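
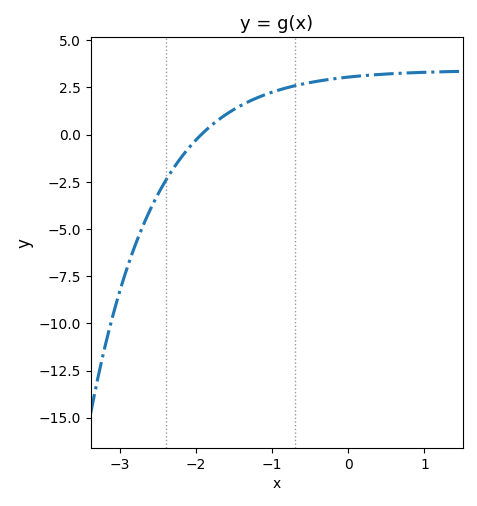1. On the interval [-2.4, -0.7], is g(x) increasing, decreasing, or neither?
increasing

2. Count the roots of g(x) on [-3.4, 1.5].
1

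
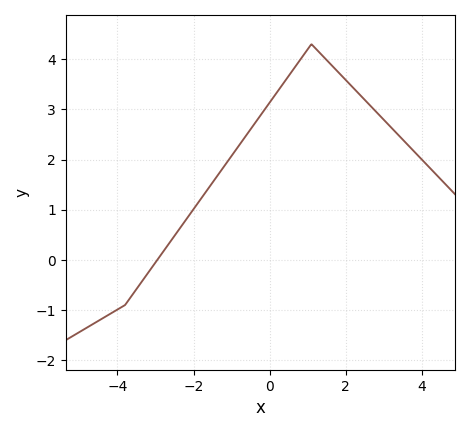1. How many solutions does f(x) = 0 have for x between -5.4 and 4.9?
1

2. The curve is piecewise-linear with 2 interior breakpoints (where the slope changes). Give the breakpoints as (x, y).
(-3.8, -0.9); (1.1, 4.3)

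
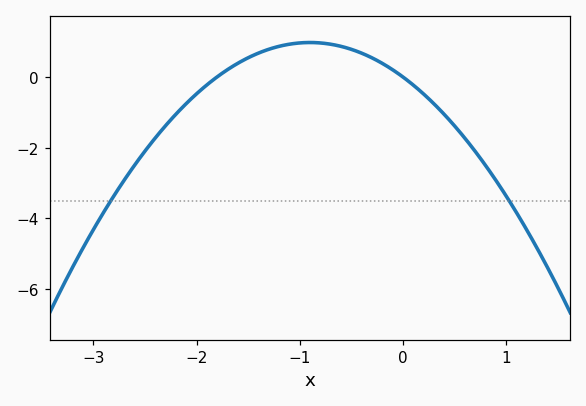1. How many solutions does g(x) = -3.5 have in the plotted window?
2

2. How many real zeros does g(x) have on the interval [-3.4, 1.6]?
2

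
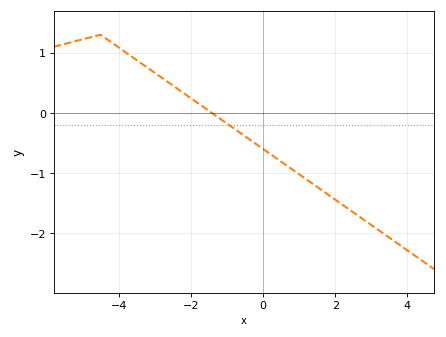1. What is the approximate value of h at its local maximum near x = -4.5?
1.3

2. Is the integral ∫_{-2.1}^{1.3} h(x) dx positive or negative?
negative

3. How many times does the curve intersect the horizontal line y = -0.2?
1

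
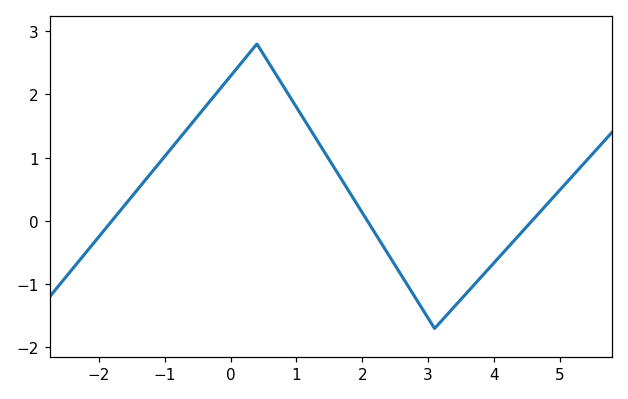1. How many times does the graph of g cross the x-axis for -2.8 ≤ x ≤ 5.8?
3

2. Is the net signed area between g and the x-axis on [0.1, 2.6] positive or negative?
positive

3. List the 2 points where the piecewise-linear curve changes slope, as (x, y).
(0.4, 2.8); (3.1, -1.7)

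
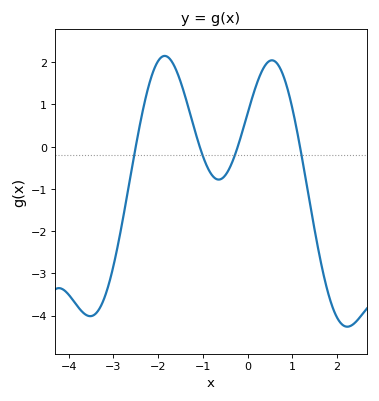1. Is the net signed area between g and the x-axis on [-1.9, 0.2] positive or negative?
positive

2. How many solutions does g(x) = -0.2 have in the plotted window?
4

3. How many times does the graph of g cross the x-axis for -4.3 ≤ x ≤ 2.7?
4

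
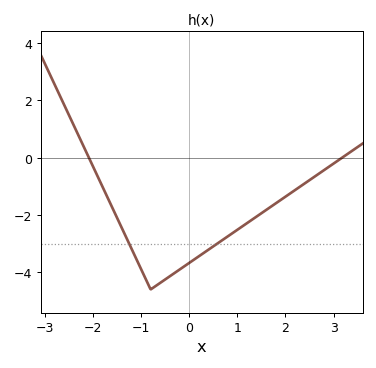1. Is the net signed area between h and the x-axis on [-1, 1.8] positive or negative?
negative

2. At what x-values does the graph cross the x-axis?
-2.1, 3.2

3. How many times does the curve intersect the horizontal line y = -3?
2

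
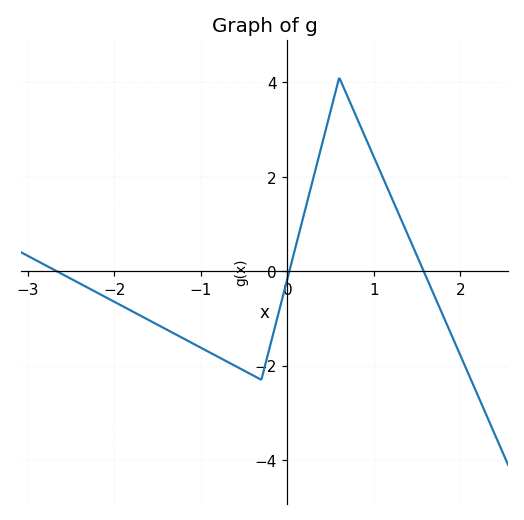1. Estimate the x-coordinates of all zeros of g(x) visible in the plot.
-2.67, 0.023, 1.58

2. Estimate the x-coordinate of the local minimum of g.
-0.302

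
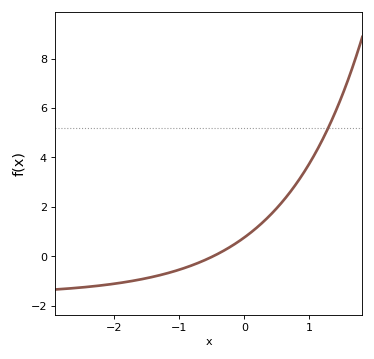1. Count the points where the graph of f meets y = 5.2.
1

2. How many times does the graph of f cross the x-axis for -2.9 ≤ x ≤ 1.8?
1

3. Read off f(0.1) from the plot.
0.96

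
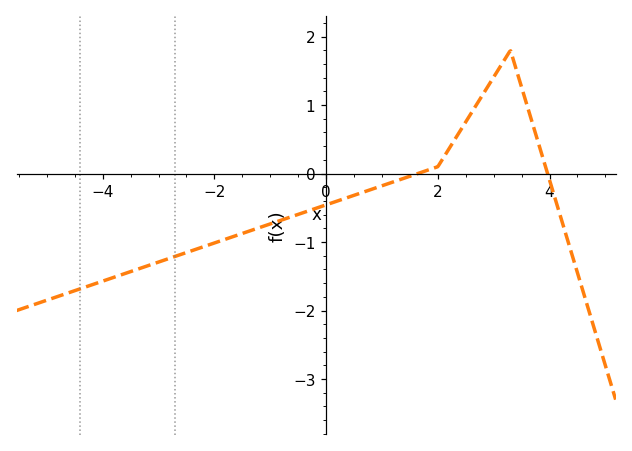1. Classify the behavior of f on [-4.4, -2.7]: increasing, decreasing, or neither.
increasing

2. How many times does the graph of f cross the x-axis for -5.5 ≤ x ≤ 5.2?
2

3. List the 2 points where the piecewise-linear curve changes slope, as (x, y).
(2, 0.1); (3.3, 1.8)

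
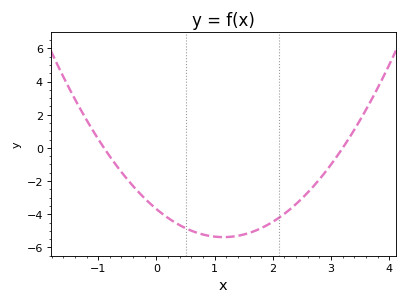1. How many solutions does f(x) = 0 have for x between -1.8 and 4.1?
2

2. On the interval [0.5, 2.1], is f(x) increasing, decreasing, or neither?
neither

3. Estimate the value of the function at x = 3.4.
1.2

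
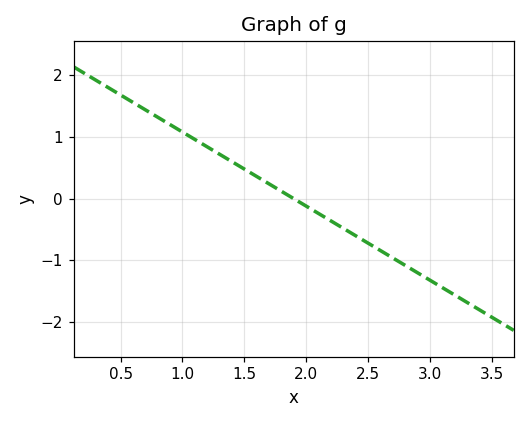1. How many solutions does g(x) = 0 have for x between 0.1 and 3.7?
1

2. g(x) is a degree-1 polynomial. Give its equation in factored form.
y = -1.2(x - 1.9)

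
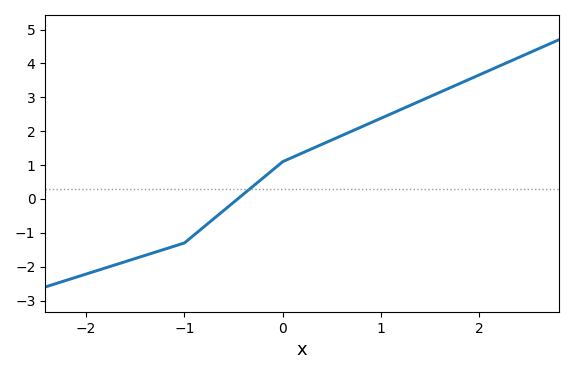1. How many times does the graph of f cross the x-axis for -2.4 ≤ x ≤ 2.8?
1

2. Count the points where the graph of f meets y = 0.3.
1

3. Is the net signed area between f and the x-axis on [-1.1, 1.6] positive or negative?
positive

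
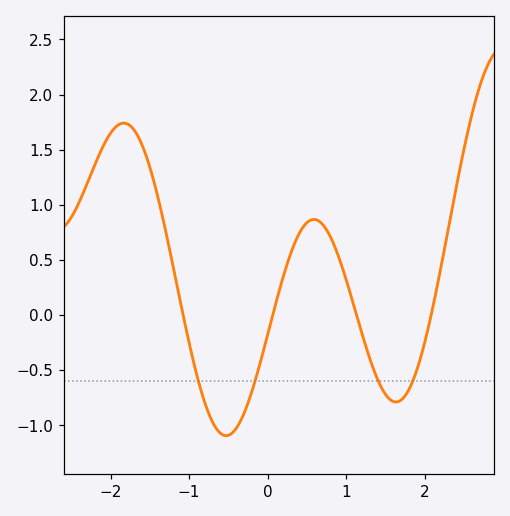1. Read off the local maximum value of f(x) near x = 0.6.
0.85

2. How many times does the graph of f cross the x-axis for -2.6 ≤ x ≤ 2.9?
4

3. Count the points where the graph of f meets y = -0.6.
4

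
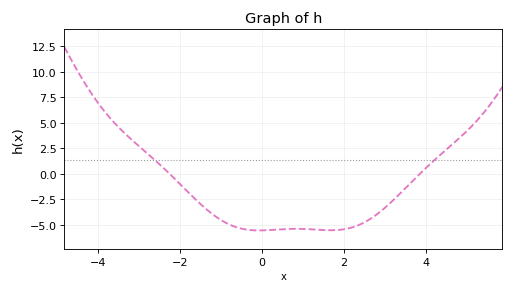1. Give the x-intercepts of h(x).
-2.26, 3.86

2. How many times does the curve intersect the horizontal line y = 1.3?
2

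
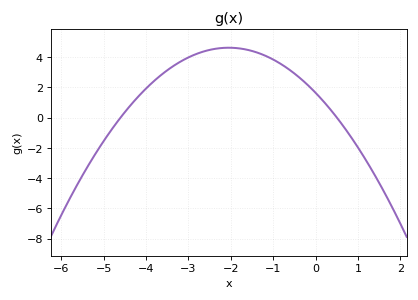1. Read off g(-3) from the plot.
4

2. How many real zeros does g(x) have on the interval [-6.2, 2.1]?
2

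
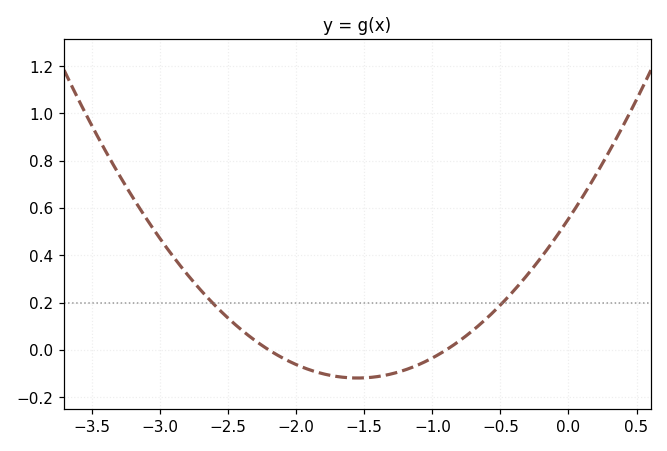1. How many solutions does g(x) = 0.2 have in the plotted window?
2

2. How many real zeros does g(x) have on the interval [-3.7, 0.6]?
2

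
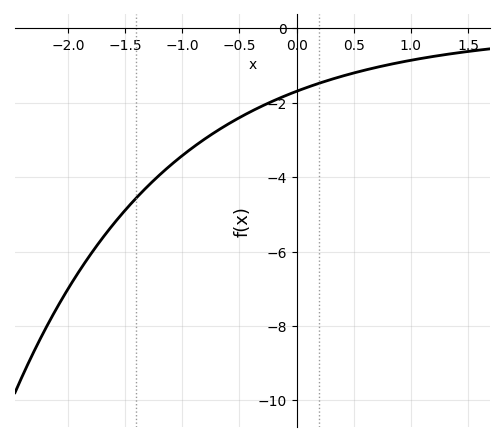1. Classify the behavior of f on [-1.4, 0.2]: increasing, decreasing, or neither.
increasing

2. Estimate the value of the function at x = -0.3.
-2.08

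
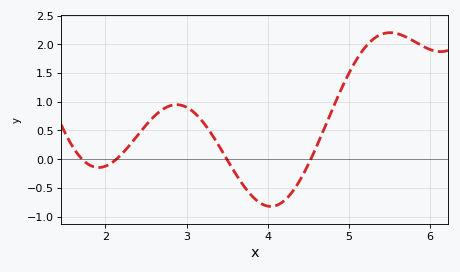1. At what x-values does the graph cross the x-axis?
1.7, 2.1, 3.5, 4.5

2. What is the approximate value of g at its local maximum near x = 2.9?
0.95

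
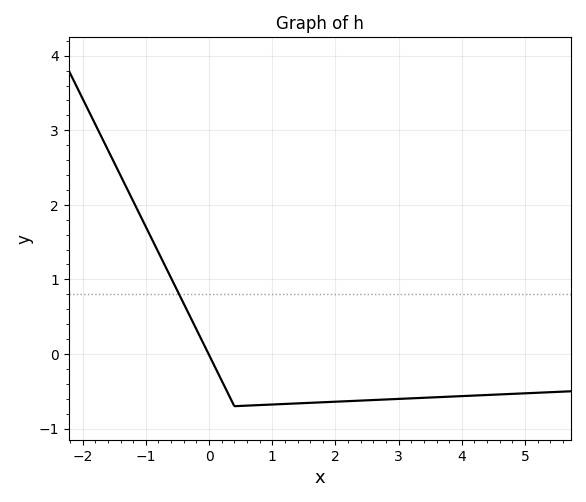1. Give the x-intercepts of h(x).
-0.008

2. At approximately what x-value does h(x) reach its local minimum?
0.4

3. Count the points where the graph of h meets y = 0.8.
1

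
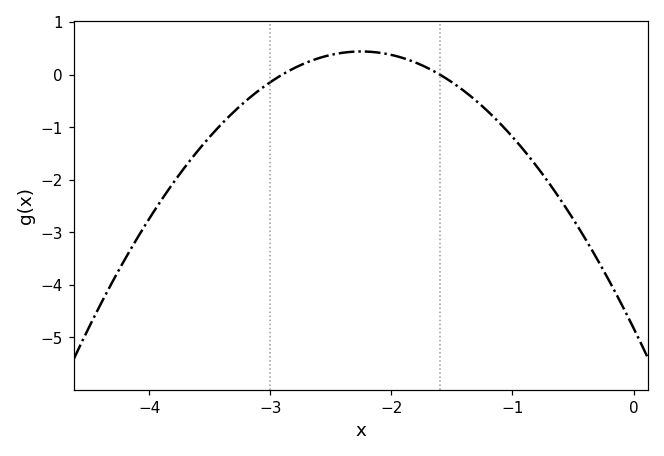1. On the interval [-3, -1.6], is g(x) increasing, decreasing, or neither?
neither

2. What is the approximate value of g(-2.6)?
0.312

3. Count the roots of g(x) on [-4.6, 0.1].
2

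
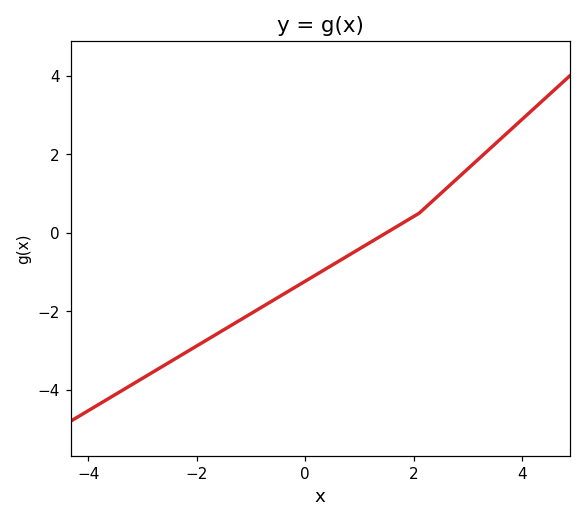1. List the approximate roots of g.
1.49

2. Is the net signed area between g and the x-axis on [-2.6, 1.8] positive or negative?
negative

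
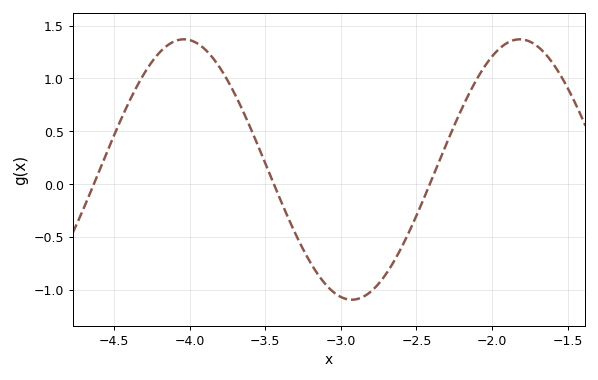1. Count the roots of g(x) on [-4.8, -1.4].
3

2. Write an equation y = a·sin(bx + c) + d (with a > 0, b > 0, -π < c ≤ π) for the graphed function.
y = 1.23sin(2.8x + 0.43) + 0.14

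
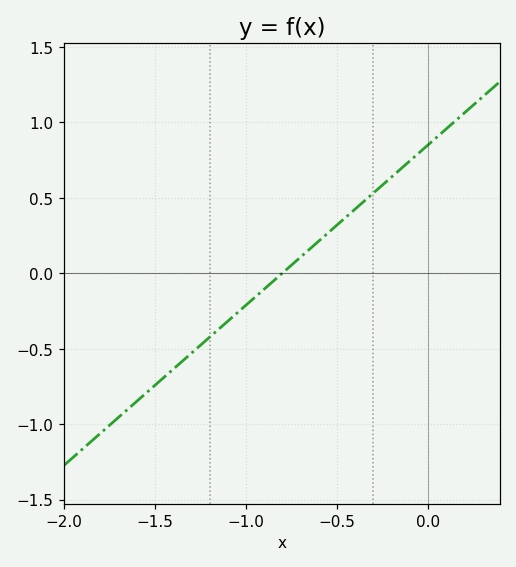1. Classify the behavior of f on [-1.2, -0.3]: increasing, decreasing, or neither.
increasing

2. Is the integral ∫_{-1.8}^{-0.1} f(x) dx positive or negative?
negative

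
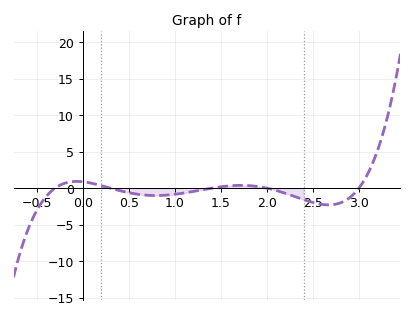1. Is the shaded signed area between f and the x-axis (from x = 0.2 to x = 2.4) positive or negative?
negative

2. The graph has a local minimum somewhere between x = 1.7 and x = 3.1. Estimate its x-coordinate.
2.7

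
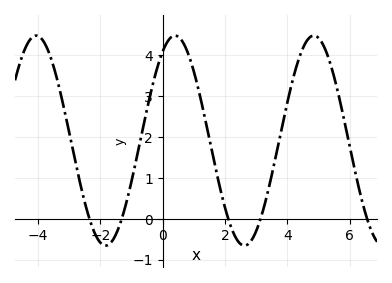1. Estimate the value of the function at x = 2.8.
-0.582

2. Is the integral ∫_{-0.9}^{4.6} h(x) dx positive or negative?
positive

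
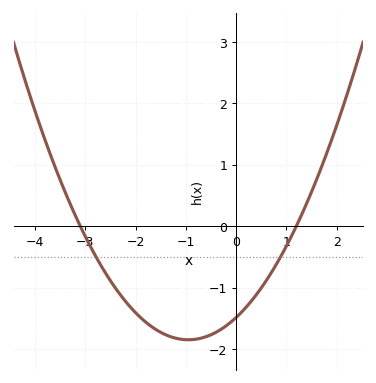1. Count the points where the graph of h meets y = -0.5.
2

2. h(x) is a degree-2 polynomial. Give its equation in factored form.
y = 0.4(x + 3.1)(x - 1.2)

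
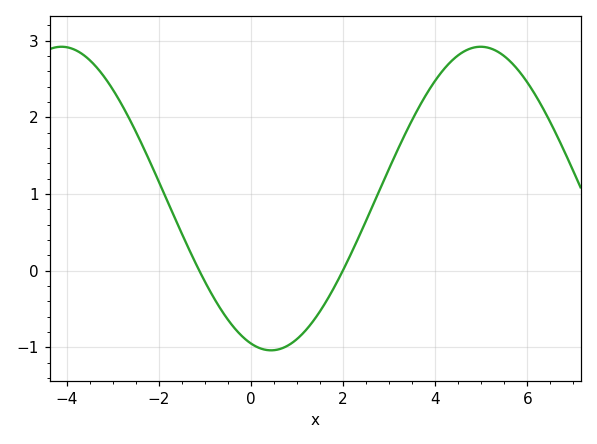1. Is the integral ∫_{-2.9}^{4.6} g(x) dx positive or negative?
positive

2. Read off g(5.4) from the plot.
2.84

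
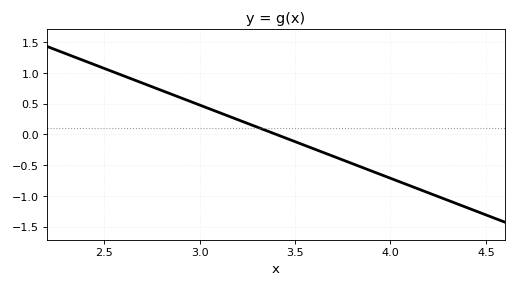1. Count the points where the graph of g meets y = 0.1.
1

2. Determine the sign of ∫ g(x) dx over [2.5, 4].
positive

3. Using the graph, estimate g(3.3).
0.1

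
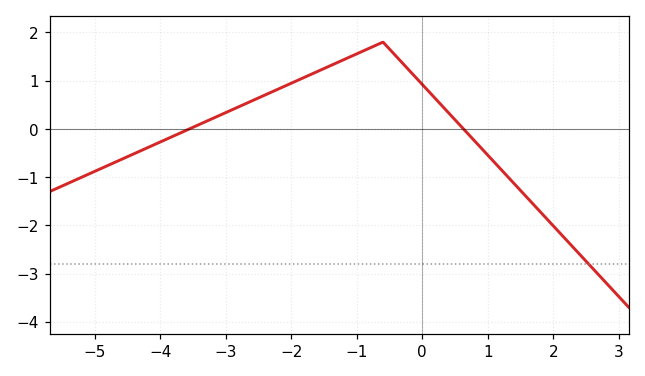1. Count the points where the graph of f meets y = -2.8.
1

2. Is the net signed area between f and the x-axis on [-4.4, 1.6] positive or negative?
positive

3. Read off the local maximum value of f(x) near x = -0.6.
1.8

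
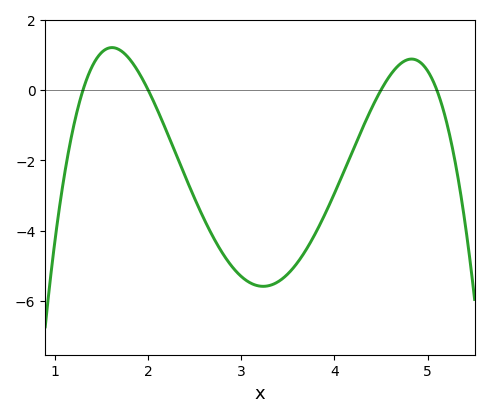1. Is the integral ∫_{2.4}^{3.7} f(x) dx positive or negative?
negative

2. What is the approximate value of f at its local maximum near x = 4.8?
0.8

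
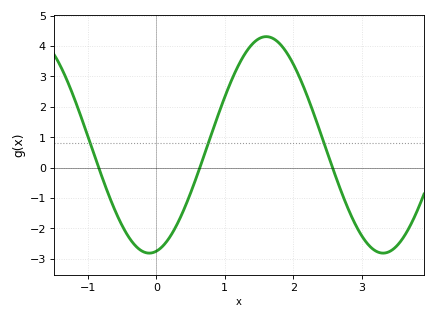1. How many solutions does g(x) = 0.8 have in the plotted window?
3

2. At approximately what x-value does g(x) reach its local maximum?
1.61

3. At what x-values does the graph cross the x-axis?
-0.842, 0.635, 2.57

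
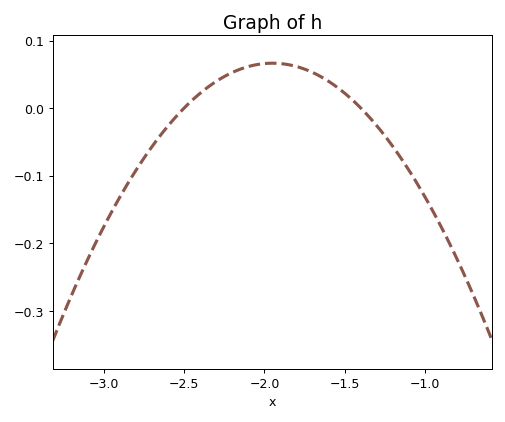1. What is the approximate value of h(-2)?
0.07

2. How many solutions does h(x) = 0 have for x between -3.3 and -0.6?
2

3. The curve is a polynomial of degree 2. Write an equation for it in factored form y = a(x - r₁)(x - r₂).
y = -0.22(x + 2.5)(x + 1.4)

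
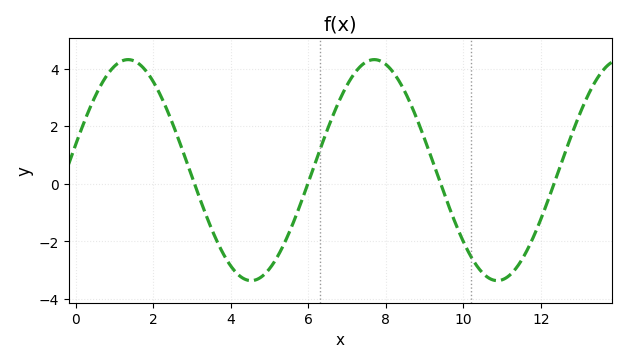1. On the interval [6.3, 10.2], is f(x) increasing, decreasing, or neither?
neither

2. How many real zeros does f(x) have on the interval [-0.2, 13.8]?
4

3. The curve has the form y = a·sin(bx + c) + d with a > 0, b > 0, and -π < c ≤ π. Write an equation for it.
y = 3.84sin(0.99x + 0.23) + 0.47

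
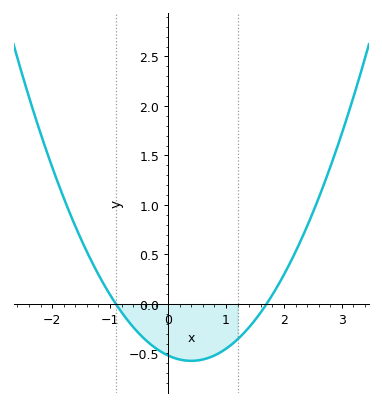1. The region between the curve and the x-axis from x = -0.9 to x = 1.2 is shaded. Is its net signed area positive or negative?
negative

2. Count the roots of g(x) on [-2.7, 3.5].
2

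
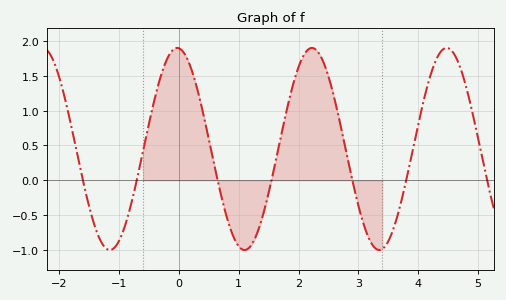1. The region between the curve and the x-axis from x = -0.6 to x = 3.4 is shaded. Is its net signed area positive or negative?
positive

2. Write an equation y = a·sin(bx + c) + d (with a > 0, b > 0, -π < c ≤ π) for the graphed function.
y = 1.45sin(2.79x + 1.65) + 0.45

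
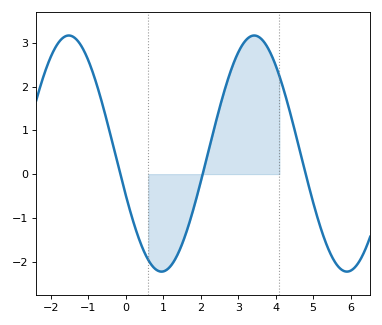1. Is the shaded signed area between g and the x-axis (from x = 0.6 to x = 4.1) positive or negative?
positive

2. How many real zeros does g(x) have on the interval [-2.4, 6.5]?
3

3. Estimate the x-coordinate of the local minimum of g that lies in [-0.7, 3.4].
0.953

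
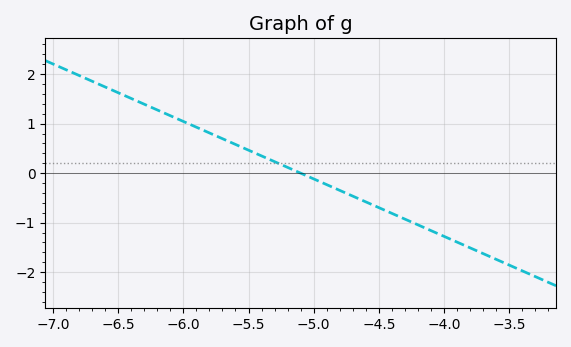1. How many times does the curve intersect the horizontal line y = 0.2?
1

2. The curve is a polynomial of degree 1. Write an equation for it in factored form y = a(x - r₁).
y = -1.16(x + 5.1)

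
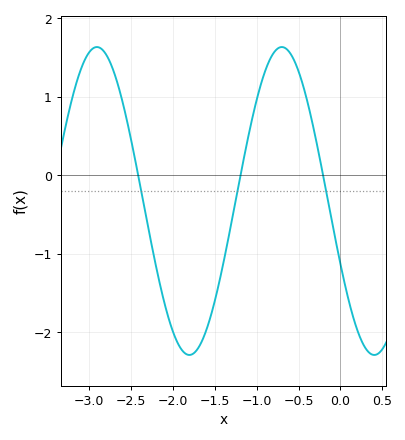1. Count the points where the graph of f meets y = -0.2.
3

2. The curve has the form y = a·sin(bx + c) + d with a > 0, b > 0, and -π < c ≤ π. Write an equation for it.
y = 1.96sin(2.9x - 2.7) - 0.33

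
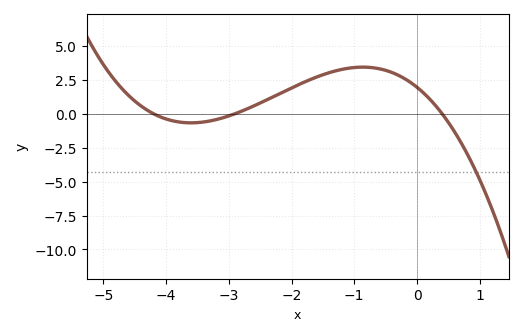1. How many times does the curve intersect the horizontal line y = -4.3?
1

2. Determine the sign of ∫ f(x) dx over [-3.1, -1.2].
positive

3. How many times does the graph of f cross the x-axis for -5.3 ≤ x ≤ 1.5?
3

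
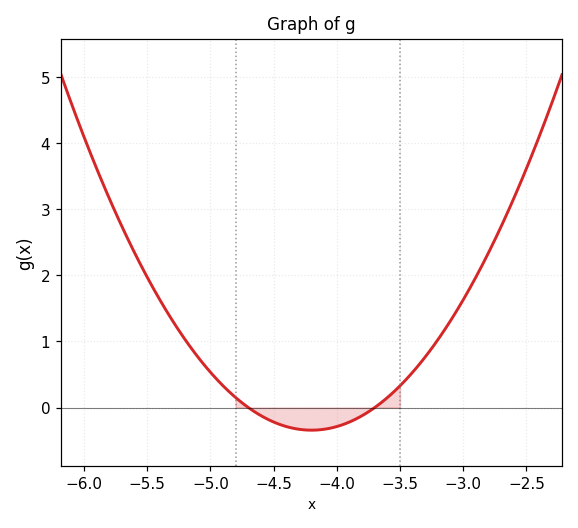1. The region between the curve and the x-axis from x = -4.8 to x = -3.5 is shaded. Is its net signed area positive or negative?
negative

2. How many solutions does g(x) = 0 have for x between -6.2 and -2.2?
2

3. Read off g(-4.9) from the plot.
0.3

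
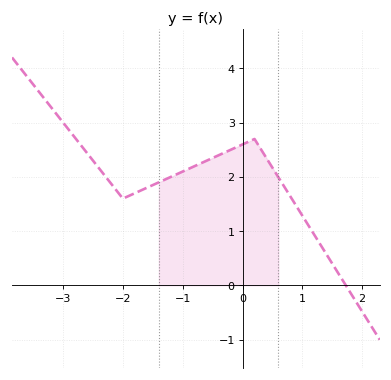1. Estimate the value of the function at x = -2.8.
2.7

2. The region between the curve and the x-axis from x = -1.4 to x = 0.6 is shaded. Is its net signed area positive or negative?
positive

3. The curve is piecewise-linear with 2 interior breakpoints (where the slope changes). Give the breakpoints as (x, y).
(-2, 1.6); (0.2, 2.7)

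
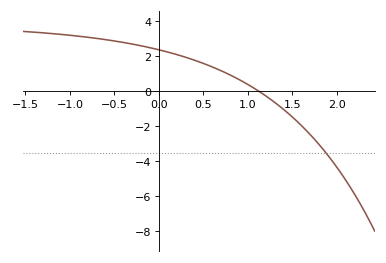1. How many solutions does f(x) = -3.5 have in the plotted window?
1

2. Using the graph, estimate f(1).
0.387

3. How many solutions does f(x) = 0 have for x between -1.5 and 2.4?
1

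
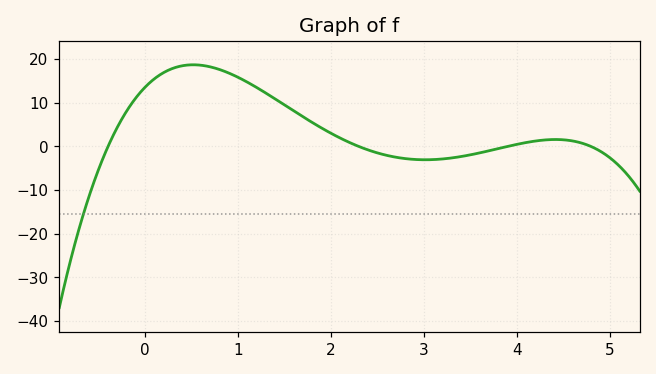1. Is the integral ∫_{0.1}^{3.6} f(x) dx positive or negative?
positive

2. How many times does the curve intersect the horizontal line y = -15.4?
1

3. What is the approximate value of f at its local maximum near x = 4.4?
1.6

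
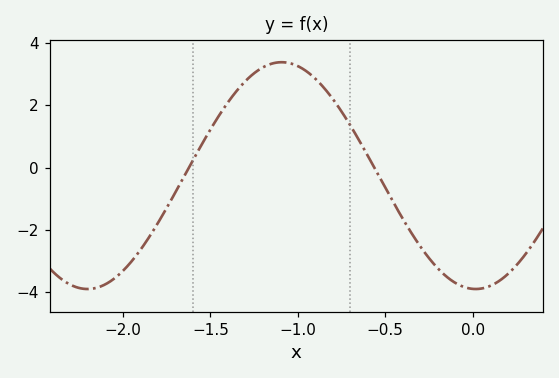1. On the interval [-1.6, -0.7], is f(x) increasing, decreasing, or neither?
neither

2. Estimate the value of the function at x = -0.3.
-2.5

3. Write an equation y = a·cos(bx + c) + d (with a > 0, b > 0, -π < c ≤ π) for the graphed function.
y = 3.64cos(2.8x + 3.1) - 0.26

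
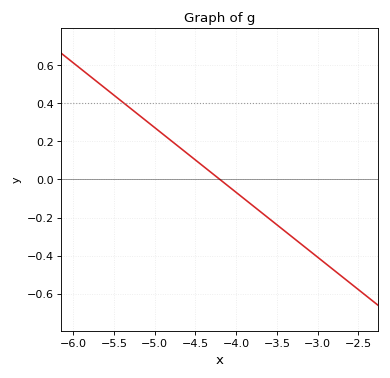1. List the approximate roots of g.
-4.2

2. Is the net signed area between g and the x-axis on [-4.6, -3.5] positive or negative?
negative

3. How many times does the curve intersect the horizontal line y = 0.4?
1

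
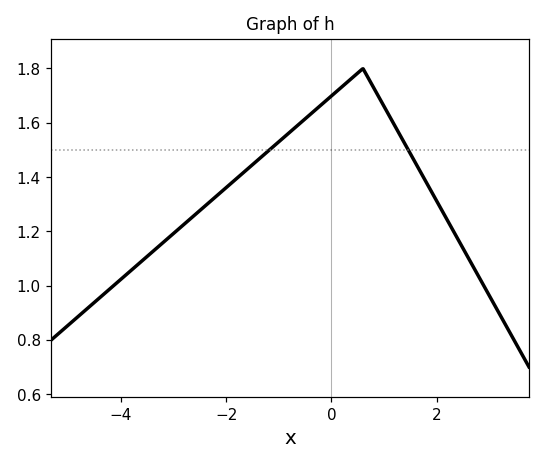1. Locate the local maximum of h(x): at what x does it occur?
0.6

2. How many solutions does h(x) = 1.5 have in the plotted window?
2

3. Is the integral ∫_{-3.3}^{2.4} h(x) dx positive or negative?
positive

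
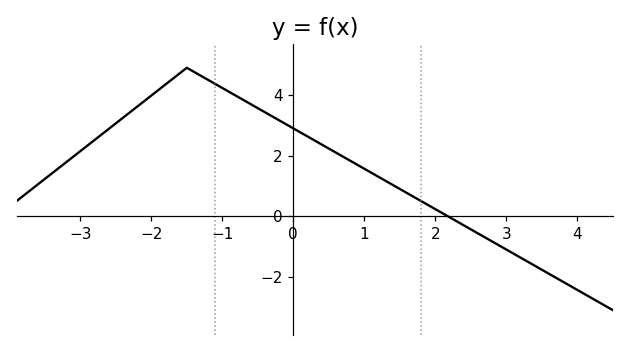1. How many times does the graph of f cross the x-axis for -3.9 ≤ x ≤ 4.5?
1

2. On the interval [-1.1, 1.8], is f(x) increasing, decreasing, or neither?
decreasing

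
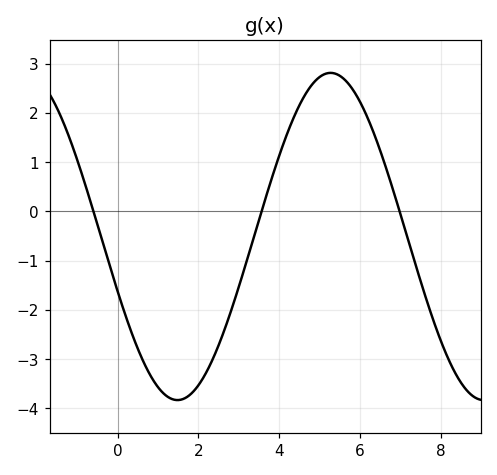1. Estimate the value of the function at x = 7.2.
-0.622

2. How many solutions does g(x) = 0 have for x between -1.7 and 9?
3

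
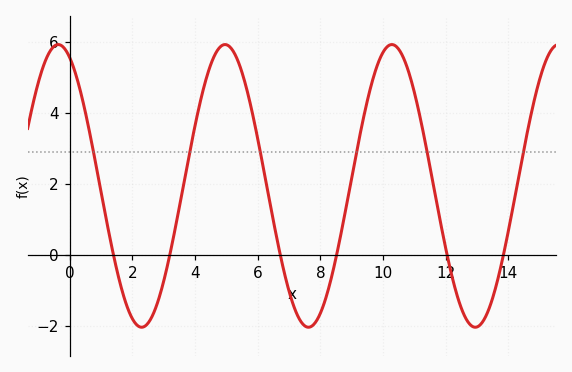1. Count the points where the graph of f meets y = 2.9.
6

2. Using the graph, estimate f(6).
3.28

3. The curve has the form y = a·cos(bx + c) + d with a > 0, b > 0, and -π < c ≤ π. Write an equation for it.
y = 3.98cos(1.18x + 0.432) + 1.94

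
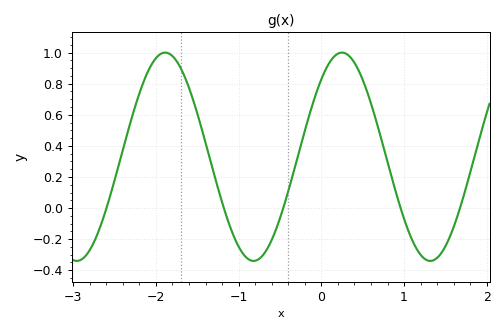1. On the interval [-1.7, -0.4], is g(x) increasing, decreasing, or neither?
neither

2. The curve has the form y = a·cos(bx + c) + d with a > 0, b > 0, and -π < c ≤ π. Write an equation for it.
y = 0.67cos(2.9x - 0.73) + 0.33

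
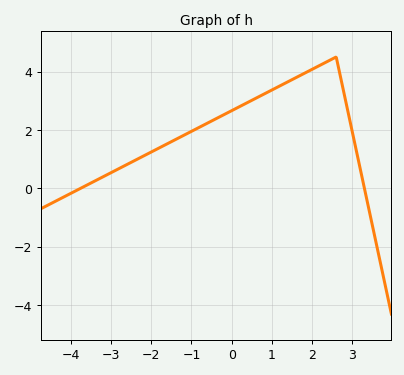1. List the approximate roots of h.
-3.8, 3.4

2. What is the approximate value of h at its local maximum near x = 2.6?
4.4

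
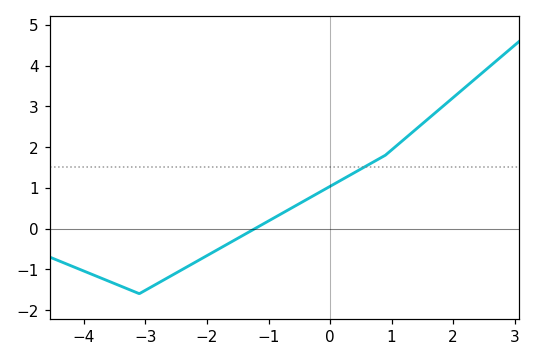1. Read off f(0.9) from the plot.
1.8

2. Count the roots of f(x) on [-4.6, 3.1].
1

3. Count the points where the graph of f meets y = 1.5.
1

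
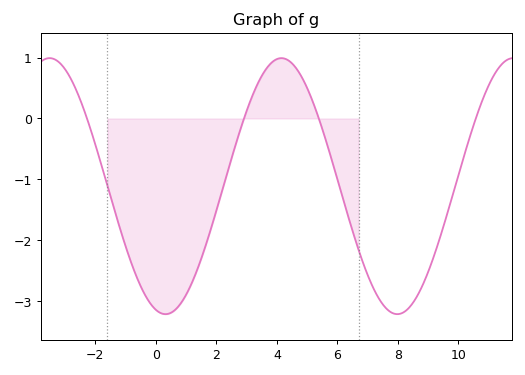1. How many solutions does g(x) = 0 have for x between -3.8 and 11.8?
4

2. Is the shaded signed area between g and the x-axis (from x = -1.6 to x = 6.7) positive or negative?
negative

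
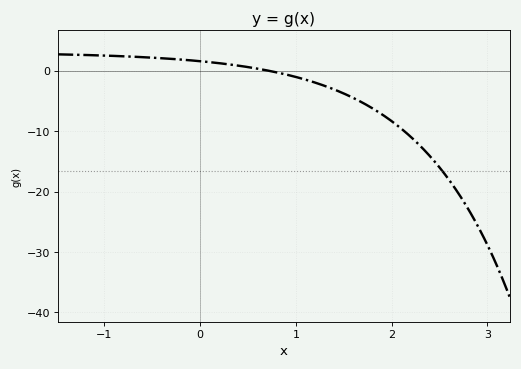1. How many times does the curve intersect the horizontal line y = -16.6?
1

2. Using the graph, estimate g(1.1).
-1.47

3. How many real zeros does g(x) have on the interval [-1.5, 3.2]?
1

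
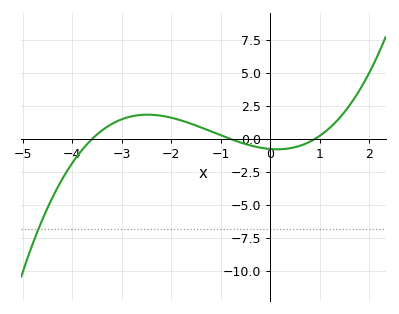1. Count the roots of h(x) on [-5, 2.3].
3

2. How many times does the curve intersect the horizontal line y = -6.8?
1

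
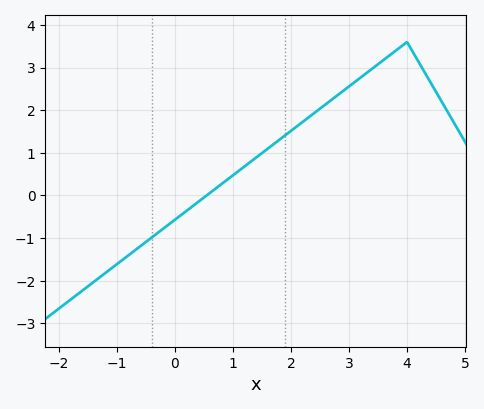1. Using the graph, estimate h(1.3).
0.8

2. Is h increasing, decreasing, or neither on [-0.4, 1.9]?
increasing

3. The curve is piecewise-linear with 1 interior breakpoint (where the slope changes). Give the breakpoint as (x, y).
(4, 3.6)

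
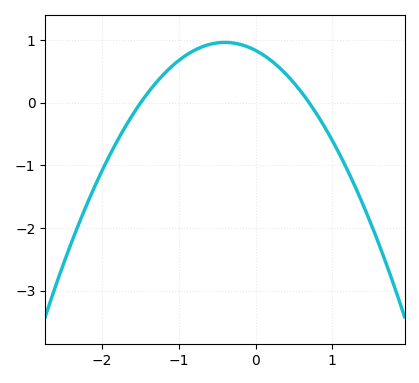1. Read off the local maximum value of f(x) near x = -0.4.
1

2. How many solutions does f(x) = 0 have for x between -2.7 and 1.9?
2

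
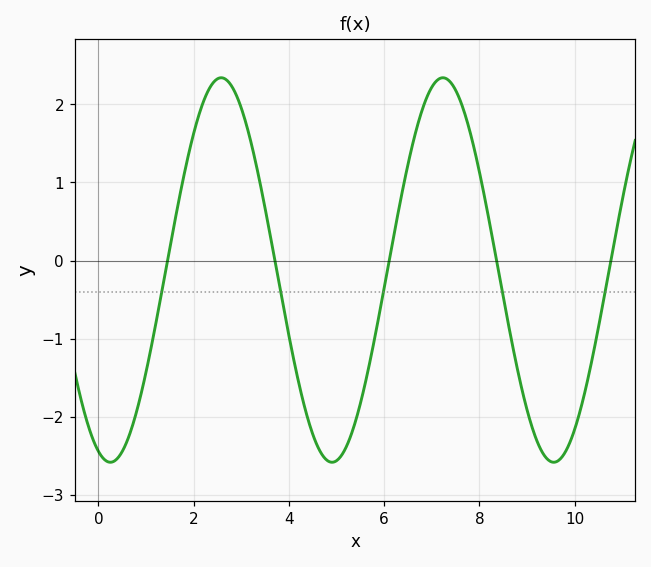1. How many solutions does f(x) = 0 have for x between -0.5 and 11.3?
5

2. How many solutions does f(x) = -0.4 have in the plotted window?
5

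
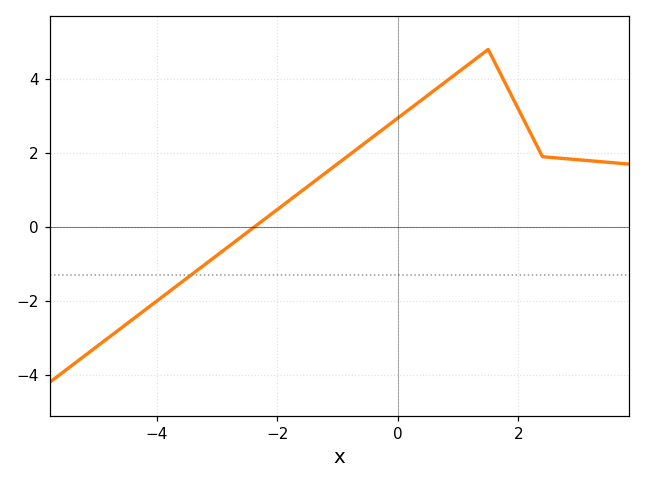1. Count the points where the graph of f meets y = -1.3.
1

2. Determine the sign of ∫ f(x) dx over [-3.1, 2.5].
positive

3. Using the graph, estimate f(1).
4.2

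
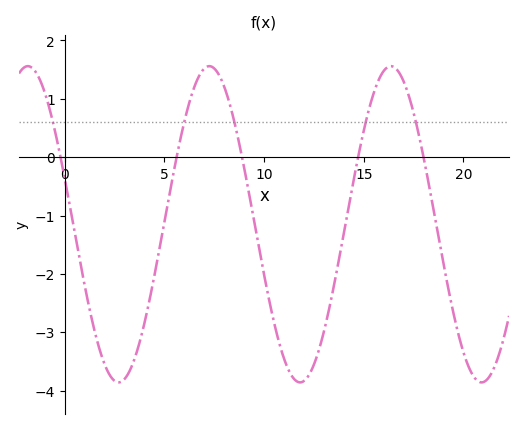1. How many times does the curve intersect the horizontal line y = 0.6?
5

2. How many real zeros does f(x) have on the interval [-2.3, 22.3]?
5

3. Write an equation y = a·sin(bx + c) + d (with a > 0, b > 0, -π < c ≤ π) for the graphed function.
y = 2.71sin(0.69x + 2.85) - 1.15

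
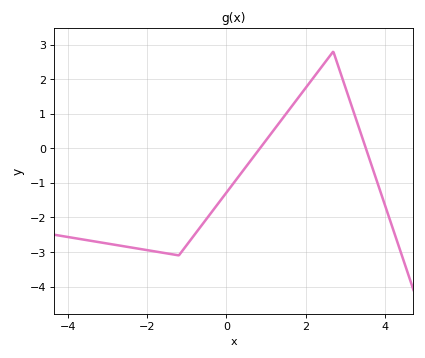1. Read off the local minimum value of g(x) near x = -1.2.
-3.1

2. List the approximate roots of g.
0.849, 3.52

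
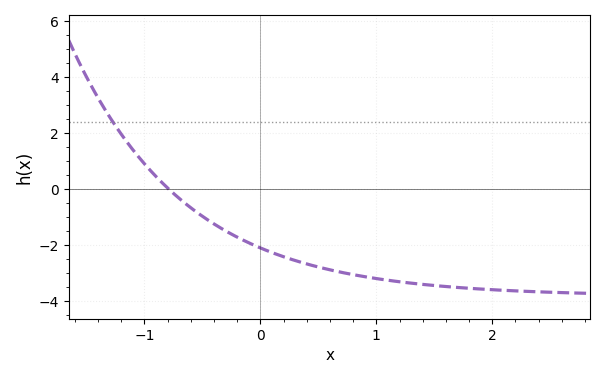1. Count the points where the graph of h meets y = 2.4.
1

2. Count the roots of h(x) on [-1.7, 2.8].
1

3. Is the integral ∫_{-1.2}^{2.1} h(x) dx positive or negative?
negative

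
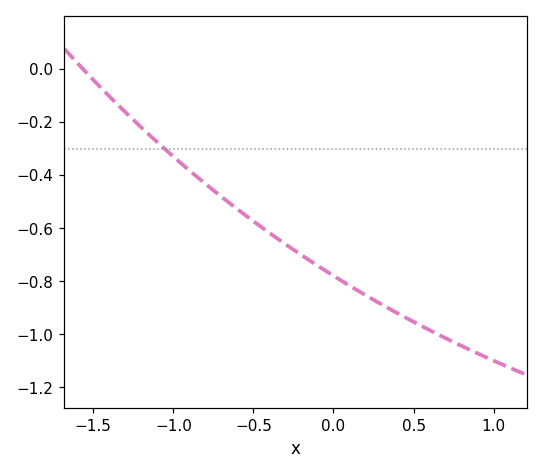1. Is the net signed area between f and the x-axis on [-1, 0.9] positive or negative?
negative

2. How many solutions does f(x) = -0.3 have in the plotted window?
1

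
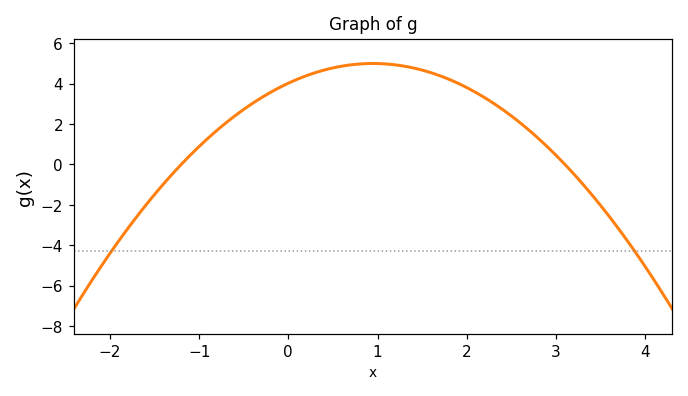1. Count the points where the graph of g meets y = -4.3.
2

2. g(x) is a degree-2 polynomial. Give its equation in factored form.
y = -1.08(x + 1.2)(x - 3.1)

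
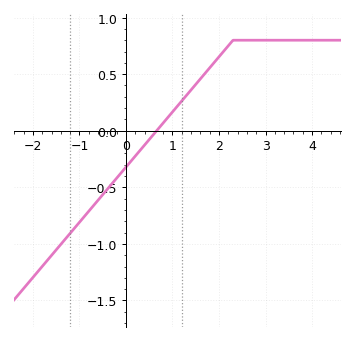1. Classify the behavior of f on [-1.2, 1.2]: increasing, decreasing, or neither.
increasing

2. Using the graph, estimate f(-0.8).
-0.7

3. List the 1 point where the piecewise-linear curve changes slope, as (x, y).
(2.3, 0.8)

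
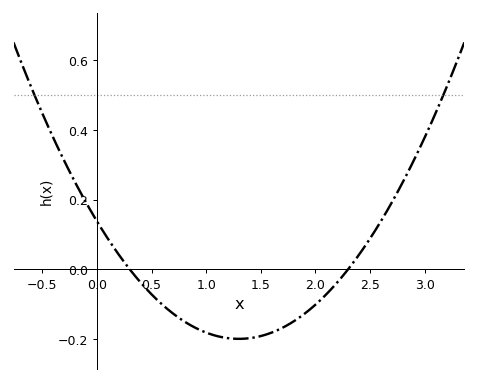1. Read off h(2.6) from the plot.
0.14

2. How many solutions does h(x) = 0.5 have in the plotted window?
2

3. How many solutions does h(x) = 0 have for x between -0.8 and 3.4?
2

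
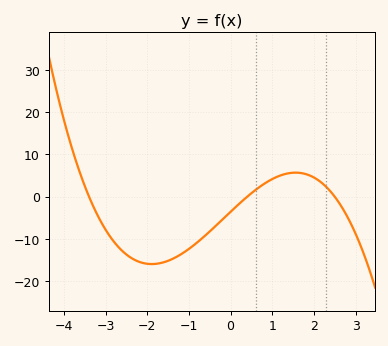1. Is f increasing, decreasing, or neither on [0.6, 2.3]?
neither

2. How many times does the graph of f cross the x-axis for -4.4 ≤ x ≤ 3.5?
3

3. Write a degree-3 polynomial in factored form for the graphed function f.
y = -1.05(x + 3.4)(x - 0.4)(x - 2.5)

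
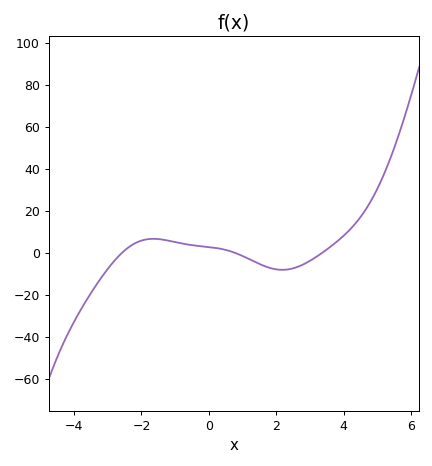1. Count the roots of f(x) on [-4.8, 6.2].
3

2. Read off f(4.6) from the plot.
19.2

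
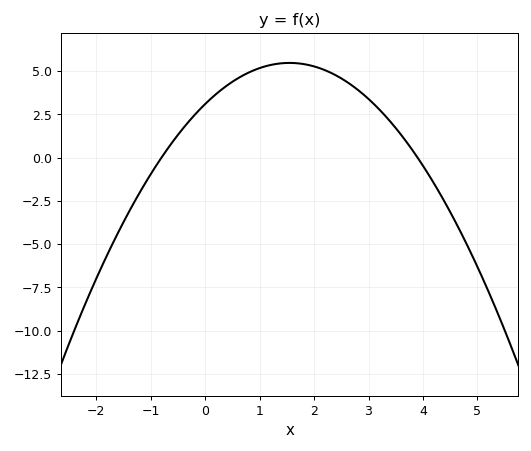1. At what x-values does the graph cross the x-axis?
-0.8, 4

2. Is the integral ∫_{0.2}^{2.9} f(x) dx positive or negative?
positive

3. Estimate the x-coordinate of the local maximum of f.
1.6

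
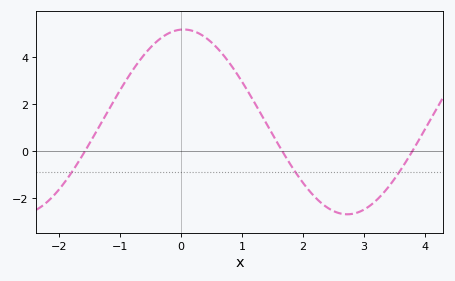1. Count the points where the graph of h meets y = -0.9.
3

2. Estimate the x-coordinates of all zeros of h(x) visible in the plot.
-1.58, 1.66, 3.79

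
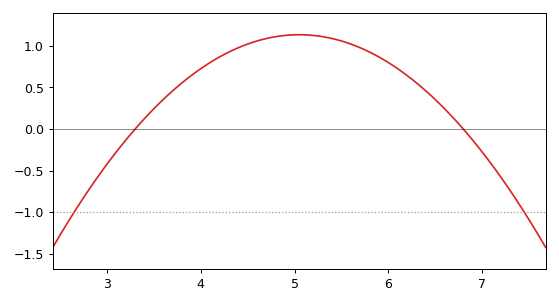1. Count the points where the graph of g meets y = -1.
2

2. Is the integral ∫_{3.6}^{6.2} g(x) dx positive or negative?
positive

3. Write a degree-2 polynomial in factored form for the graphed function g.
y = -0.37(x - 3.3)(x - 6.8)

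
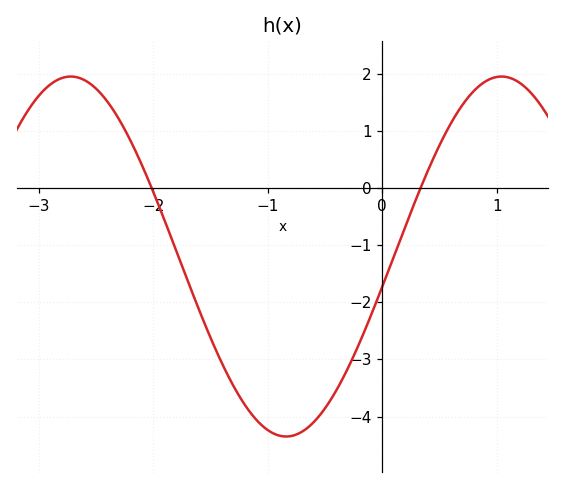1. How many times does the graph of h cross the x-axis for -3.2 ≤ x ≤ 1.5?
2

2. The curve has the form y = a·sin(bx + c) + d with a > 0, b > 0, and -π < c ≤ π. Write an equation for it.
y = 3.15sin(1.7x - 0.17) - 1.2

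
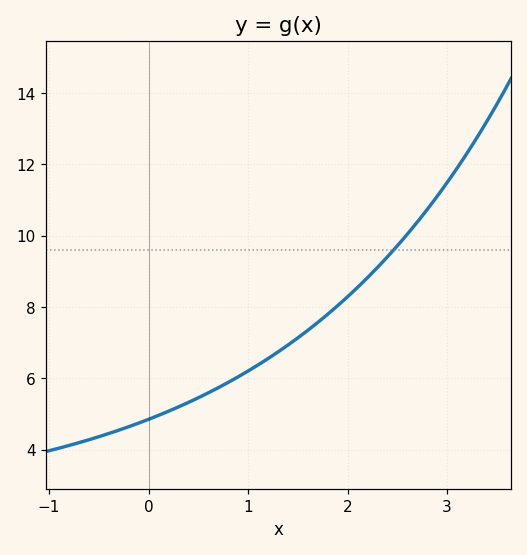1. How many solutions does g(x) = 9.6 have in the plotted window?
1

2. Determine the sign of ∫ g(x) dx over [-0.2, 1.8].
positive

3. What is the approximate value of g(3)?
11.4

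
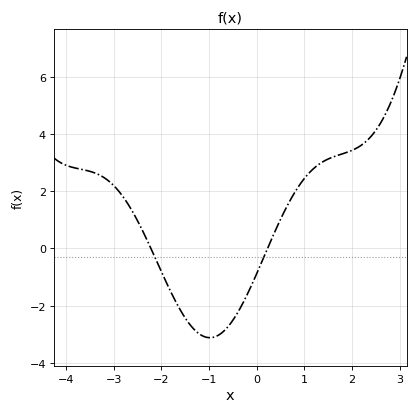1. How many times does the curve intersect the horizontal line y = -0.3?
2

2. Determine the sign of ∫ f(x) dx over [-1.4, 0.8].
negative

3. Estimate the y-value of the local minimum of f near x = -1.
-3.12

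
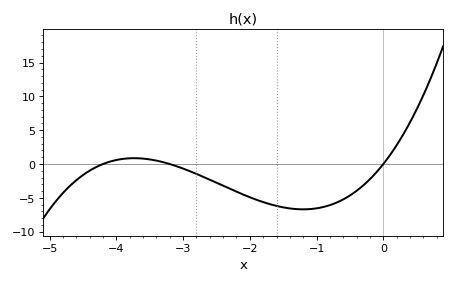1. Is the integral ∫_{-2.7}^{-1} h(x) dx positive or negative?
negative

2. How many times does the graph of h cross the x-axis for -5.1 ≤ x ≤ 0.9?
3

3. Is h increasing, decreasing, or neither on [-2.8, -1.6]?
decreasing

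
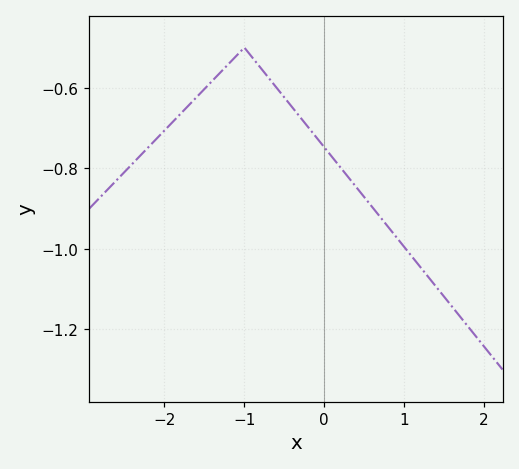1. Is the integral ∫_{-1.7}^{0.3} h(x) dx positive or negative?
negative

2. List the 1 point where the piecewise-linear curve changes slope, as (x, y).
(-1, -0.5)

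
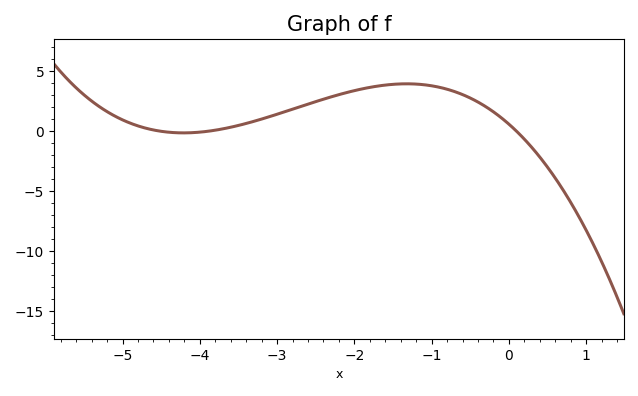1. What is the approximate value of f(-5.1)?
1.27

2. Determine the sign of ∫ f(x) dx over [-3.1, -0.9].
positive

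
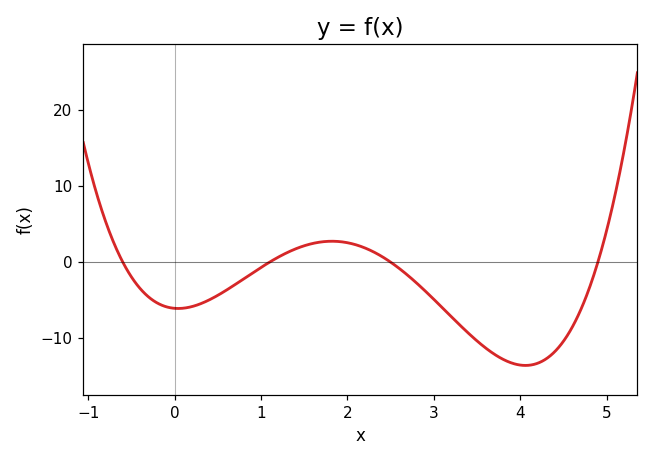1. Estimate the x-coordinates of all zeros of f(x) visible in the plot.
-0.6, 1.1, 2.5, 4.9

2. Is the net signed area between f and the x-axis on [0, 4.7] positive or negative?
negative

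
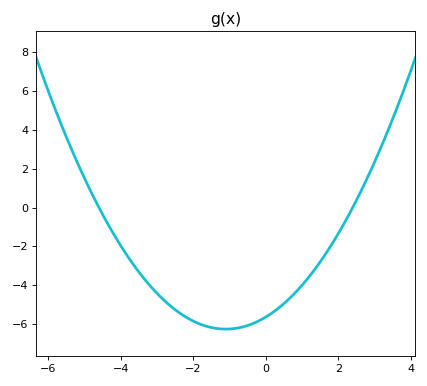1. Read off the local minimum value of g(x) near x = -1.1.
-6.2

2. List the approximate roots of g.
-4.6, 2.4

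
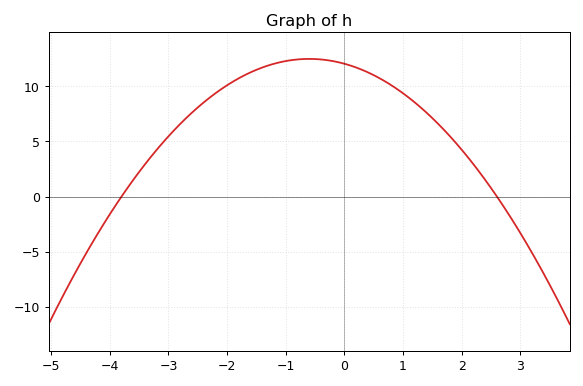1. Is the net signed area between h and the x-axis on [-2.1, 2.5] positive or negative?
positive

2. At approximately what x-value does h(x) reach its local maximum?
-0.6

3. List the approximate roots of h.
-3.8, 2.6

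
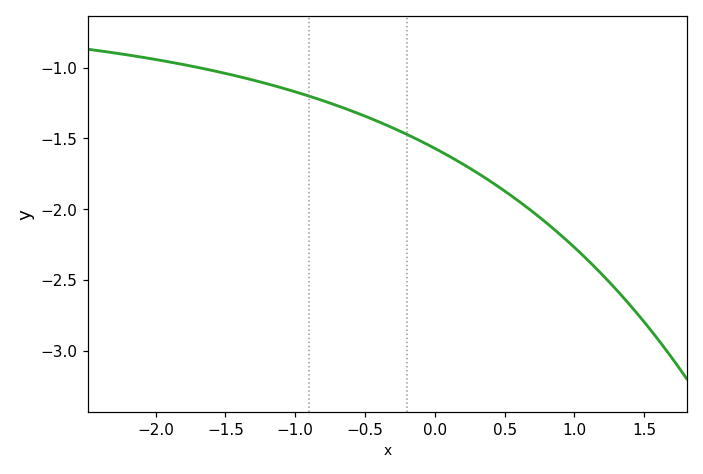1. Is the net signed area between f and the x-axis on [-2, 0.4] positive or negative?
negative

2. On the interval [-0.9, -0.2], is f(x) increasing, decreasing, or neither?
decreasing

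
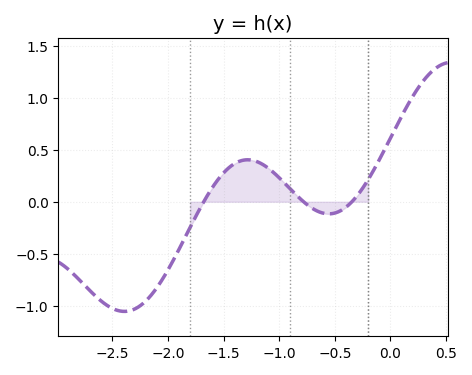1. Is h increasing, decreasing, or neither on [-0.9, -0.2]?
neither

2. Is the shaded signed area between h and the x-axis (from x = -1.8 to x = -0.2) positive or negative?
positive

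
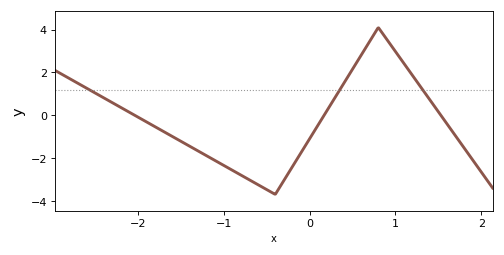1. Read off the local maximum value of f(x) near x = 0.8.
4.1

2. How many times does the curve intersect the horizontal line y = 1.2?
3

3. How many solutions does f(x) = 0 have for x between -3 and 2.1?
3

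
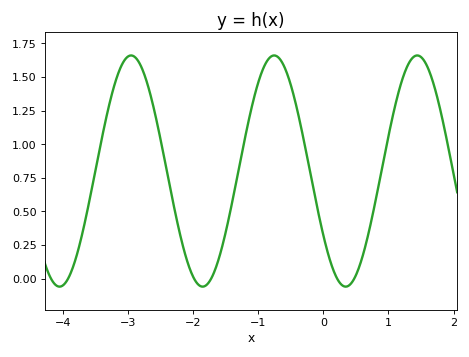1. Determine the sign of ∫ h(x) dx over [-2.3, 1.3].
positive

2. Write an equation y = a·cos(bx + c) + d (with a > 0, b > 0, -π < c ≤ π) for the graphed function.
y = 0.86cos(2.86x + 2.16) + 0.8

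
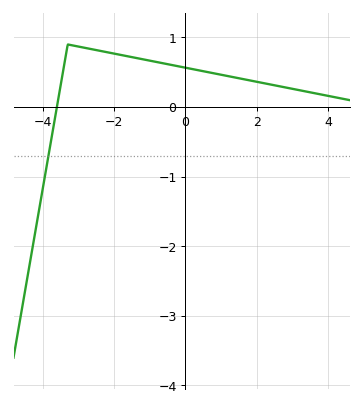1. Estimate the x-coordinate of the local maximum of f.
-3.2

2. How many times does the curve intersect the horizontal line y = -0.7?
1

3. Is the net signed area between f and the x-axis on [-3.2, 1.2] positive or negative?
positive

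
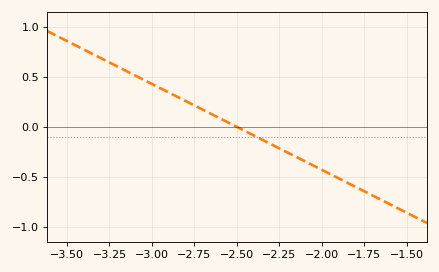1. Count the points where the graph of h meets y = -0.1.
1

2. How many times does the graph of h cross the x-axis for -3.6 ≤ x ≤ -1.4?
1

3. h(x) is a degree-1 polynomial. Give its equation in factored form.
y = -0.86(x + 2.5)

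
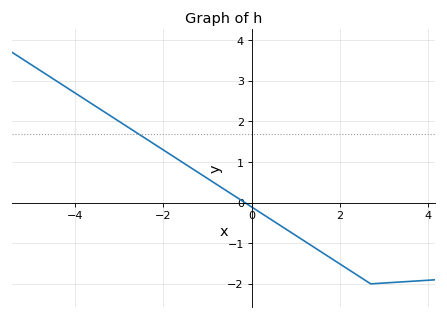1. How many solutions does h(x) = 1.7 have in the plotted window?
1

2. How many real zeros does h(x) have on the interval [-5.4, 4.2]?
1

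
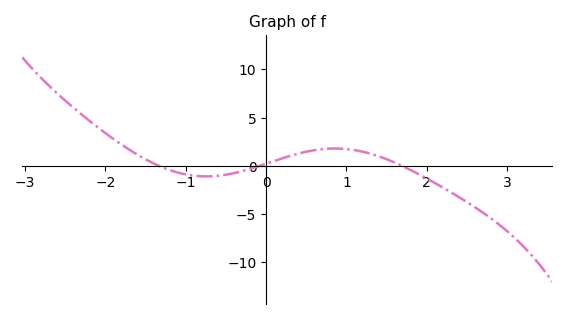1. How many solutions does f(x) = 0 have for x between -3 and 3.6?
3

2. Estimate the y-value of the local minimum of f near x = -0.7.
-1.1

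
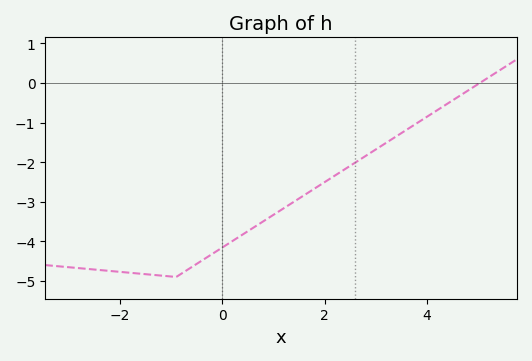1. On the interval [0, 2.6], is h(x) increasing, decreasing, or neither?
increasing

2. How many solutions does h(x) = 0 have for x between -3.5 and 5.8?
1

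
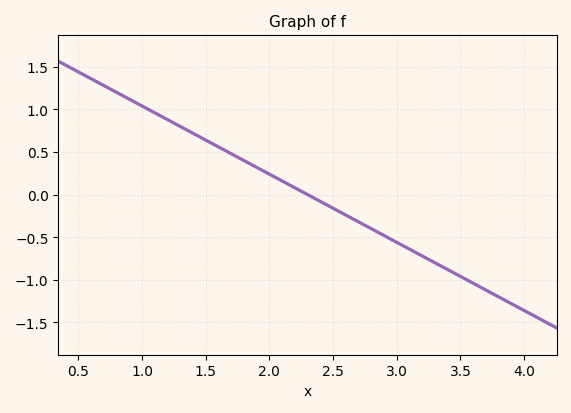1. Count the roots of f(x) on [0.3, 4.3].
1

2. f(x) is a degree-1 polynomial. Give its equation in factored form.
y = -0.8(x - 2.3)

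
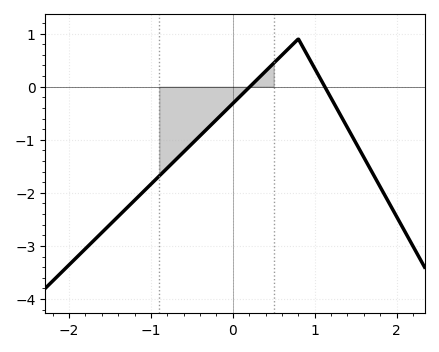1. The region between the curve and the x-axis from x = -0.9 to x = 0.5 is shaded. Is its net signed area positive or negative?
negative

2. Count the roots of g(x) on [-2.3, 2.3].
2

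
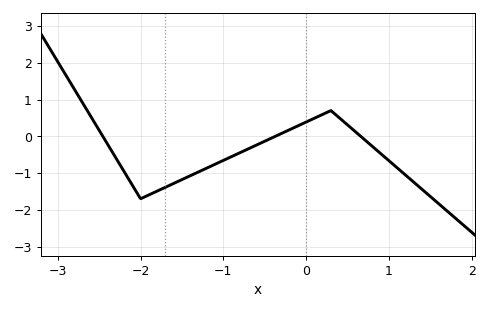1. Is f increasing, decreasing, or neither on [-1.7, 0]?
increasing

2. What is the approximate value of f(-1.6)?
-1.3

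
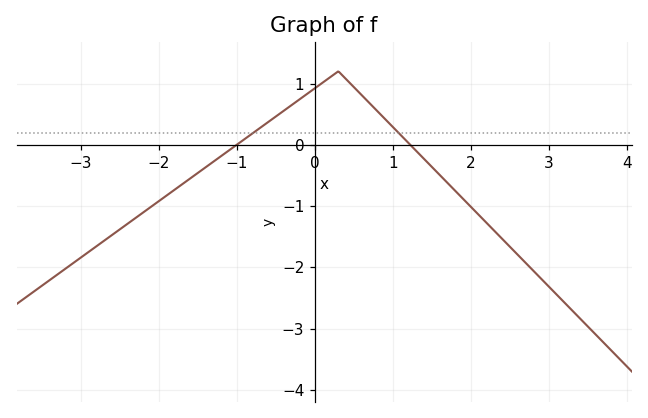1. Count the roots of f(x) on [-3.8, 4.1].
2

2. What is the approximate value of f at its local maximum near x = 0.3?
1.2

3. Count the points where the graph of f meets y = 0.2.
2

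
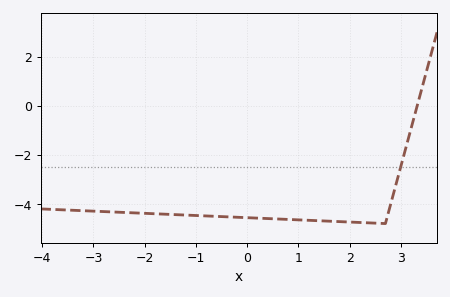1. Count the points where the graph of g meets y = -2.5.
1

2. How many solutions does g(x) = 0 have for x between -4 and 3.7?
1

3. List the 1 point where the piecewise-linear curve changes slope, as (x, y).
(2.7, -4.8)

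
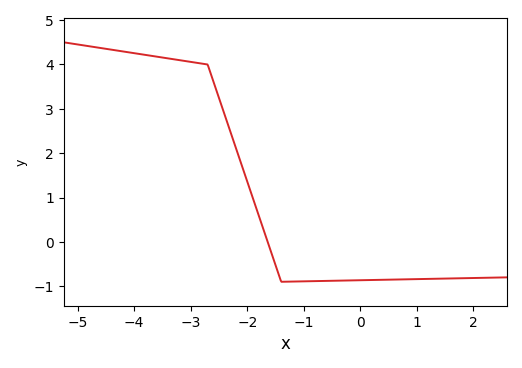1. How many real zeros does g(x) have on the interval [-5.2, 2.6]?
1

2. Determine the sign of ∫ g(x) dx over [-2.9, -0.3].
positive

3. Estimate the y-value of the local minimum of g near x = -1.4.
-0.9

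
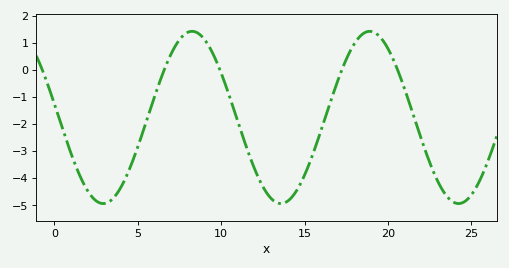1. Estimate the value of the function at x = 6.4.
-0.305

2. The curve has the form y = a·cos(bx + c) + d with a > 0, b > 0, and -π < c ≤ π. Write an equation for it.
y = 3.18cos(0.59x + 1.41) - 1.76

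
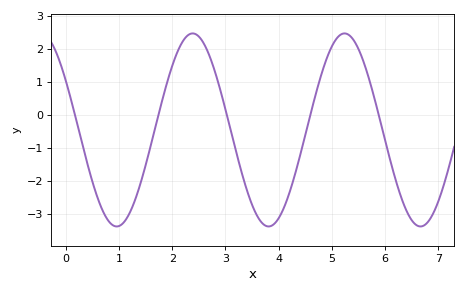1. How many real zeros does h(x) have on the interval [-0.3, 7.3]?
5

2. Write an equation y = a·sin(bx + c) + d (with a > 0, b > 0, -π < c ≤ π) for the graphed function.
y = 2.92sin(2.2x + 2.61) - 0.45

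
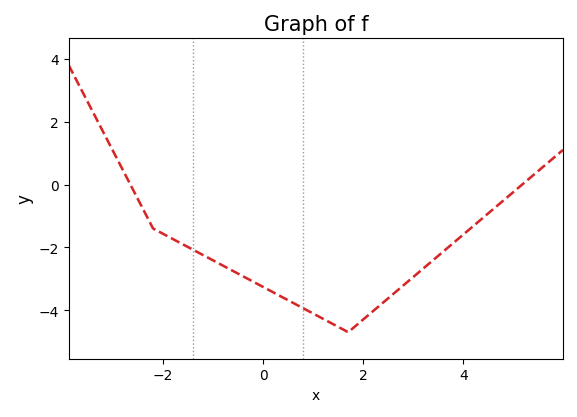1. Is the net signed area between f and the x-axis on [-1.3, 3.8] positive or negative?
negative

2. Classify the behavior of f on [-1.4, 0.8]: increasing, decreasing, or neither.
decreasing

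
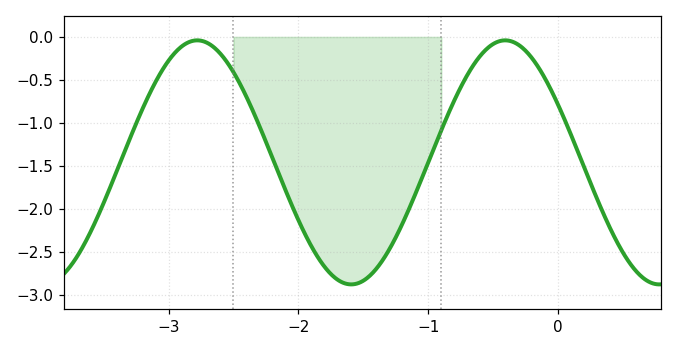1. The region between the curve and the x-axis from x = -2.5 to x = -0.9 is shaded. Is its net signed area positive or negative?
negative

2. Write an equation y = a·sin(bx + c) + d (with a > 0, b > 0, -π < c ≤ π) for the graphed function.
y = 1.42sin(2.6x + 2.7) - 1.46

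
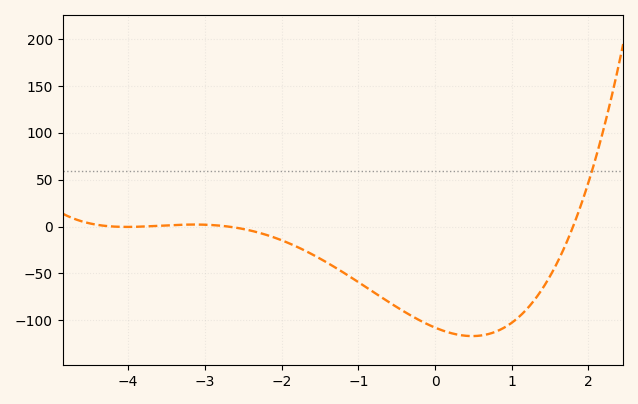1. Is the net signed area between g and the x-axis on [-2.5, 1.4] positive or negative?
negative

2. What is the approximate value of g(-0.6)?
-80.7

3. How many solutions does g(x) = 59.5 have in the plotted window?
1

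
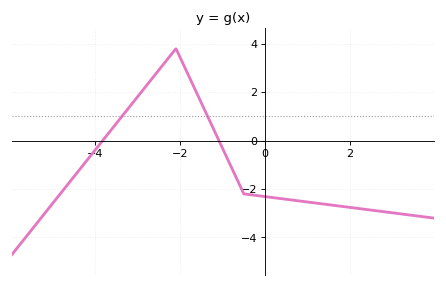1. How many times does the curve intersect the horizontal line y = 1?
2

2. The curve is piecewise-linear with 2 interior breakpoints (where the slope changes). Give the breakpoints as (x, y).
(-2.1, 3.8); (-0.5, -2.2)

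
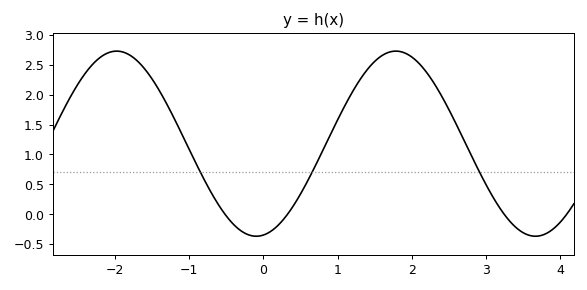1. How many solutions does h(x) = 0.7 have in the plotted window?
3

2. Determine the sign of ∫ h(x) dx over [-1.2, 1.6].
positive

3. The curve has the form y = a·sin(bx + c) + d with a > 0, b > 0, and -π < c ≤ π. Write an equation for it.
y = 1.55sin(1.67x - 1.41) + 1.18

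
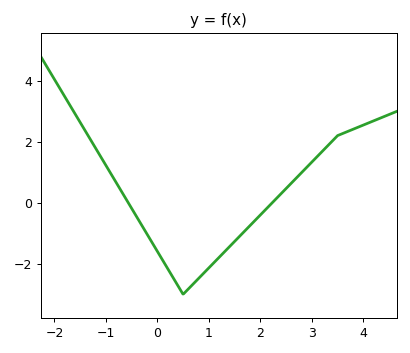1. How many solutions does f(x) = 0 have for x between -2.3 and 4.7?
2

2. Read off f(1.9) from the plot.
-0.6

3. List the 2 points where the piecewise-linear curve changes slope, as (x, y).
(0.5, -3); (3.5, 2.2)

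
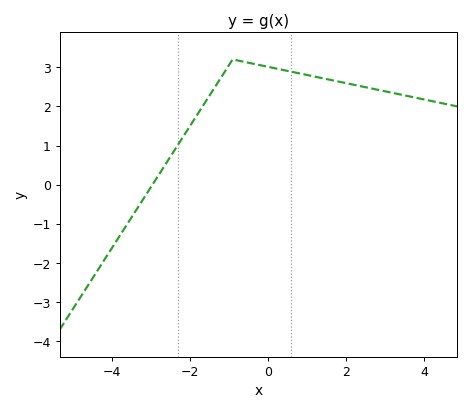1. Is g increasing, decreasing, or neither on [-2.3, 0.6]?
neither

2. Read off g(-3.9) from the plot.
-1.5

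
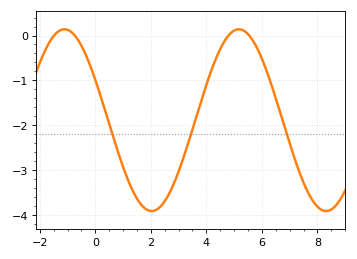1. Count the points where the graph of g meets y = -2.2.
3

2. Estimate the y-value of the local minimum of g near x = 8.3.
-3.92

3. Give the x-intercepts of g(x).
-1.49, -0.738, 4.8, 5.55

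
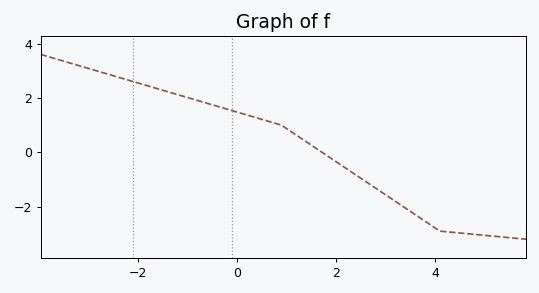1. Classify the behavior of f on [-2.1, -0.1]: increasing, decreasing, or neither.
decreasing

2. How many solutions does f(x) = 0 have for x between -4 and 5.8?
1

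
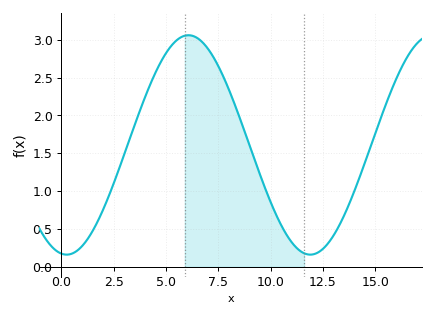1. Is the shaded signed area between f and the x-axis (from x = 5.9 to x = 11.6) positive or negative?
positive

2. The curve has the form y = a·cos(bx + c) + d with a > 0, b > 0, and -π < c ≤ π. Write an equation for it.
y = 1.45cos(0.54x + 3) + 1.61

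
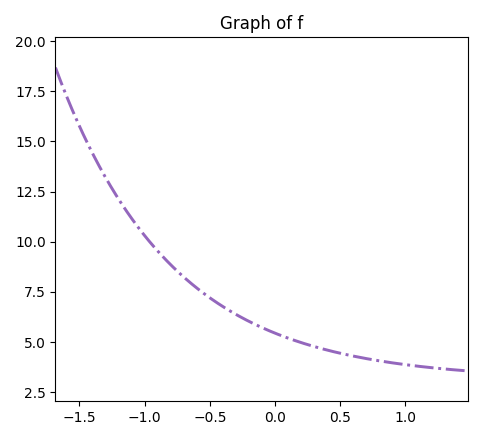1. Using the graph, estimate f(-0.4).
6.8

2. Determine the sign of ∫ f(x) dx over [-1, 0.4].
positive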